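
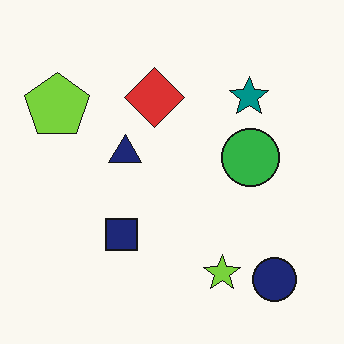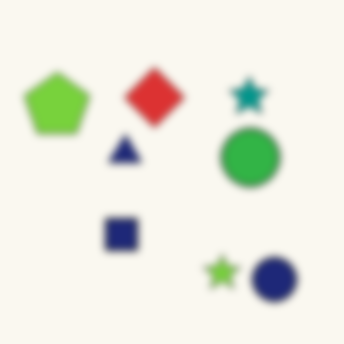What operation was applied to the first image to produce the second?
The image was noticeably gaussian-blurred.

Shape edges and outlines are uniformly softened across the whole image.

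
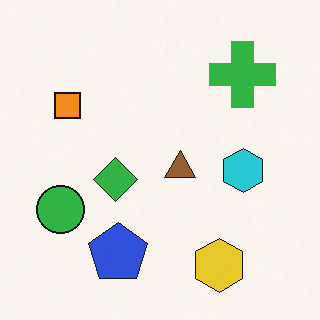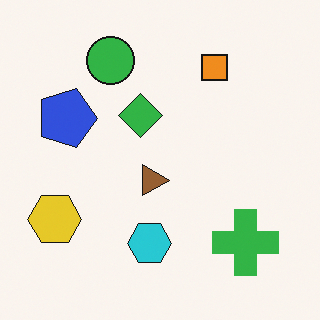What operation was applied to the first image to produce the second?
The second image is the first rotated 90° clockwise.

The yellow hexagon sits in the bottom-right of the first image and the bottom-left of the second — consistent with a whole-image 90° clockwise rotation.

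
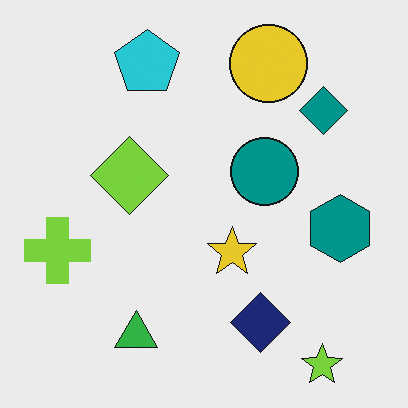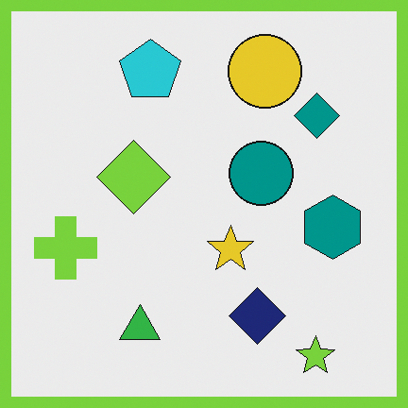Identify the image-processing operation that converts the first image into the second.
This is the original image framed with a lime border.

A solid lime frame runs around the edge of the second image, with the content slightly shrunk inside it.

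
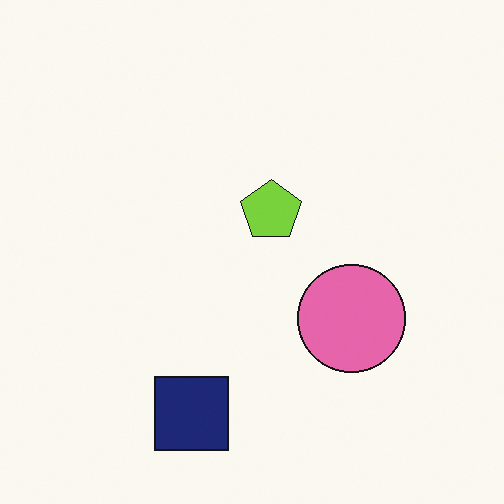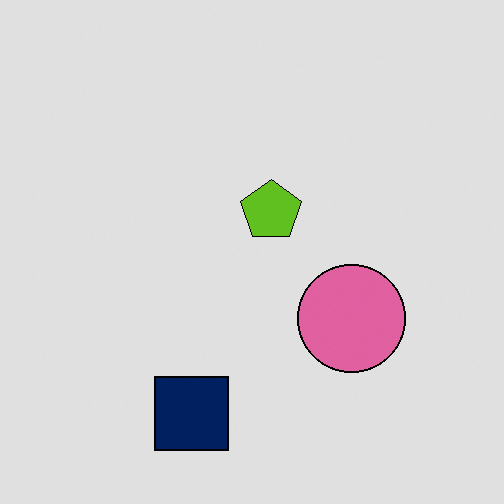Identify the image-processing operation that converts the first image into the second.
The second image is the first moderately posterized.

Each flat color has snapped to a coarser quantized level — most visibly, the near-white background has dropped to a flat grey.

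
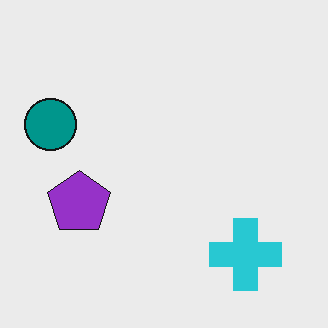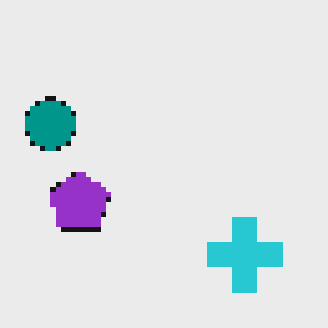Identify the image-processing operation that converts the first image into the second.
The second image is the first lightly pixelated (a mild mosaic effect).

Shapes are reduced to large square blocks; fine edges and outlines are lost — a downscale-then-upscale (mosaic) effect.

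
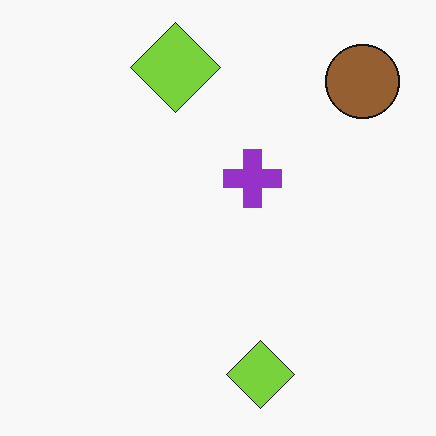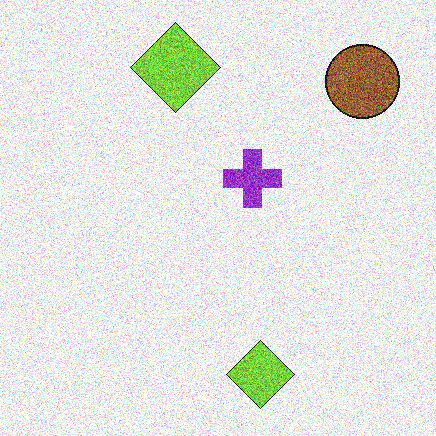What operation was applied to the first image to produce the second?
The image was degraded with heavy additive noise.

Random speckle covers the whole image, including the flat background.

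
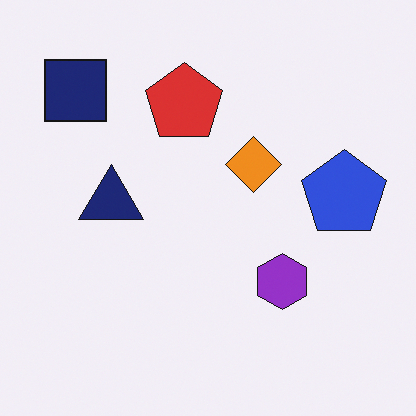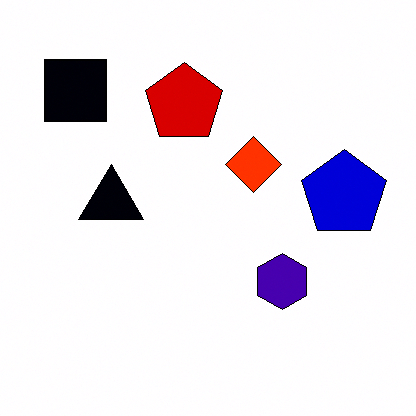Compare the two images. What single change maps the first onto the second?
The transformation is: given much higher contrast.

Tones are pushed away from mid-grey across the whole image — a global contrast change.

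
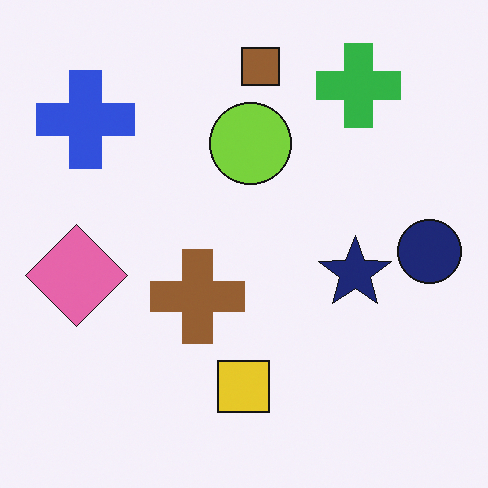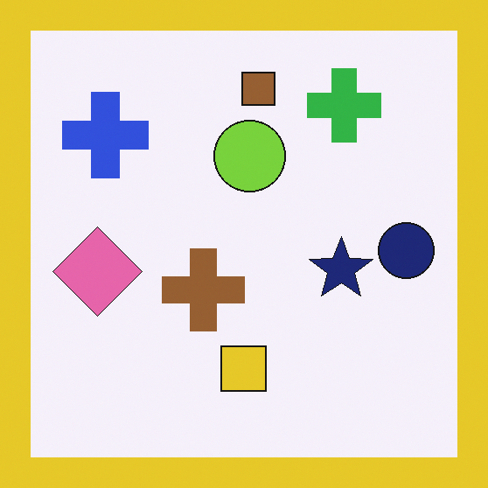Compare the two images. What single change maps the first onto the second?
It was framed with a yellow border.

A solid yellow frame runs around the edge of the second image, with the content slightly shrunk inside it.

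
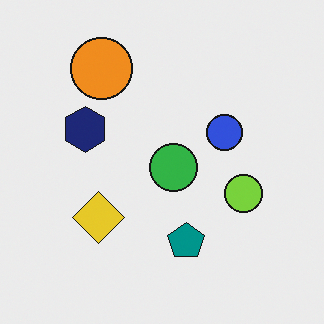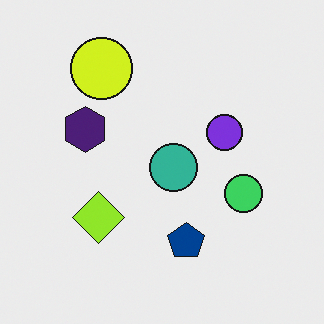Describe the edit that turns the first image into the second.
Hue-shifted by a small amount.

Every shape's color has rotated by the same amount around the hue wheel — a uniform hue shift.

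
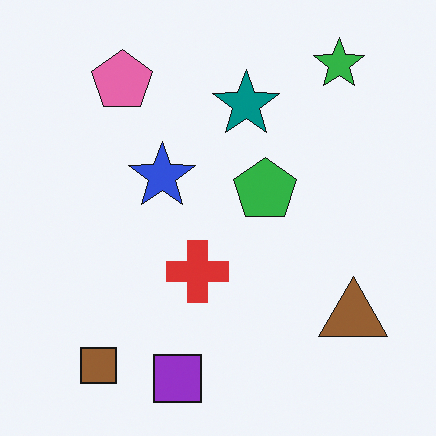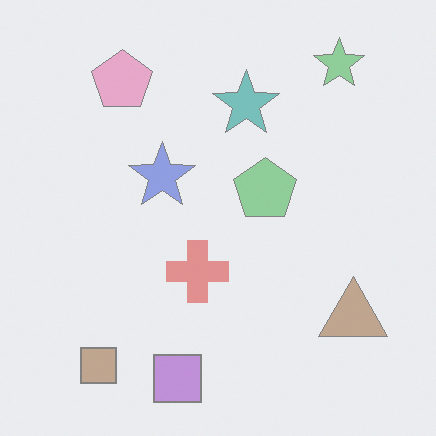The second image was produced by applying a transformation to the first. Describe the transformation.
The image was given much lower contrast.

Tones are pushed toward mid-grey across the whole image — a global contrast change.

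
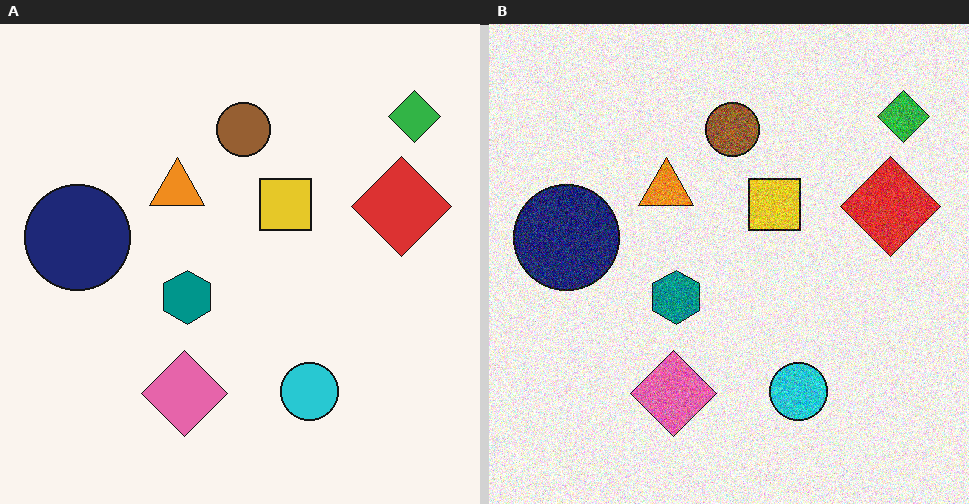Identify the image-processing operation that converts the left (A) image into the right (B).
This is the original image degraded with strong gaussian noise.

Random speckle covers the whole image, including the flat background.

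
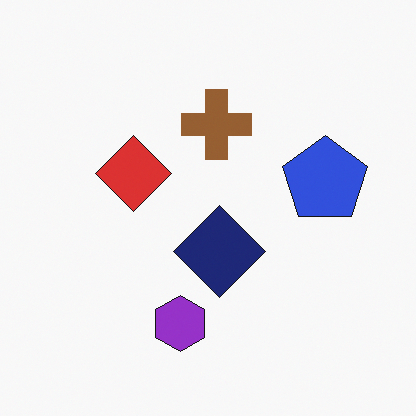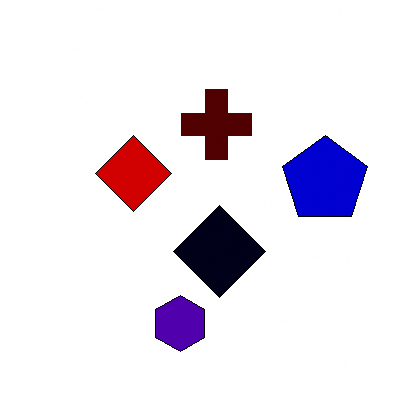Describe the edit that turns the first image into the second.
The second image is the first given much higher contrast.

Tones are pushed away from mid-grey across the whole image — a global contrast change.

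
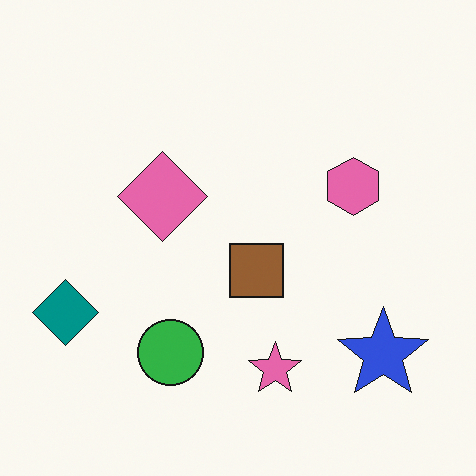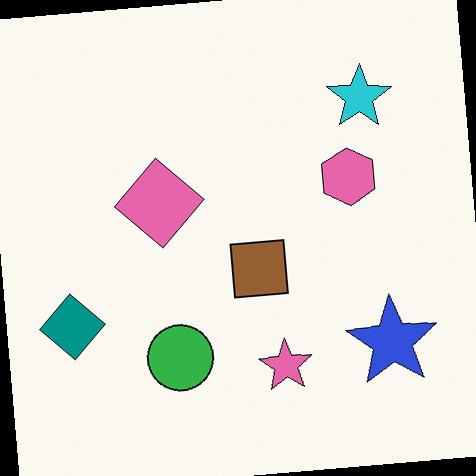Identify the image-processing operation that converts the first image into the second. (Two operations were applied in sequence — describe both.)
The second image is the first rotated counter-clockwise by a slight angle, then overlaid with an additional cyan star.

Every shape is tilted by the same angle and the image corners show triangular fill wedges — a whole-image rotation by a non-right angle. A cyan star appears in the second image that is absent from the first.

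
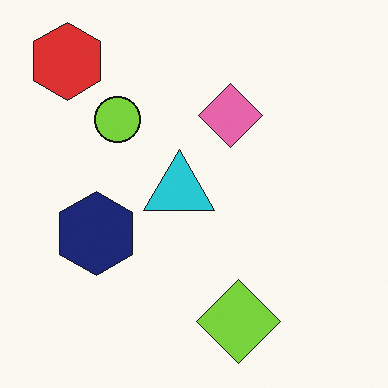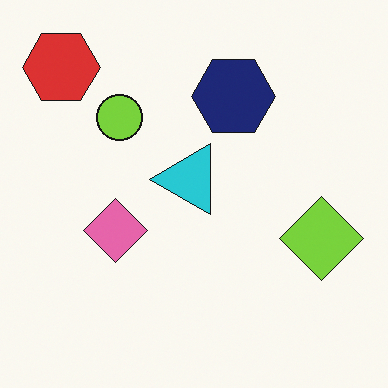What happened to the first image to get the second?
The second image is the first transposed (reflected across the top-left ↔ bottom-right diagonal).

Shapes have swapped their row and column positions — what was in the top-right is now in the bottom-left — a diagonal reflection.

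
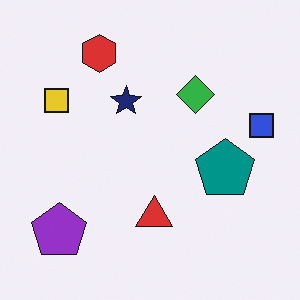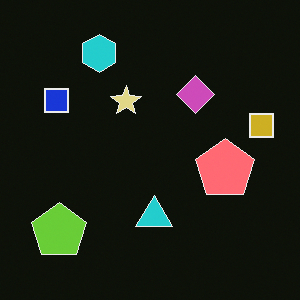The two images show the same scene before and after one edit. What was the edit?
Color-inverted (negative).

The light background has become dark and every shape's color is its complement — a photographic negative.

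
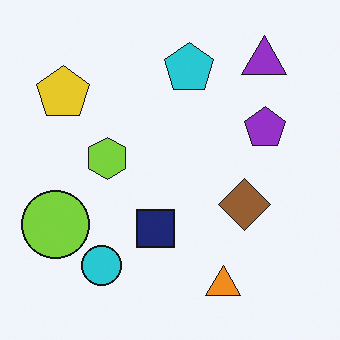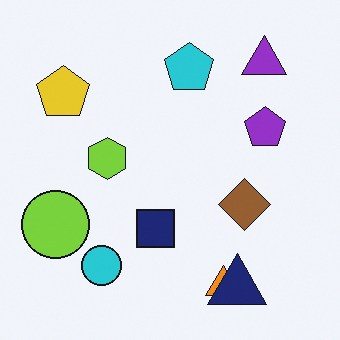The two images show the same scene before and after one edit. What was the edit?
It was overlaid with an additional navy triangle.

A navy triangle appears in the second image that is absent from the first.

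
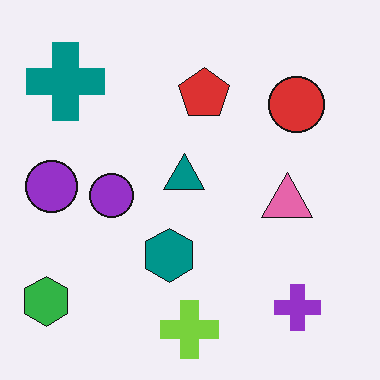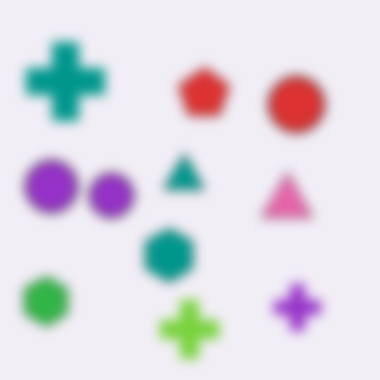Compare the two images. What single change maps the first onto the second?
The image was strongly gaussian-blurred.

Shape edges and outlines are uniformly softened across the whole image.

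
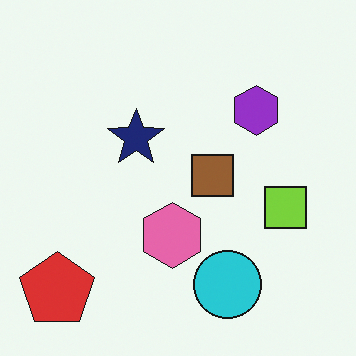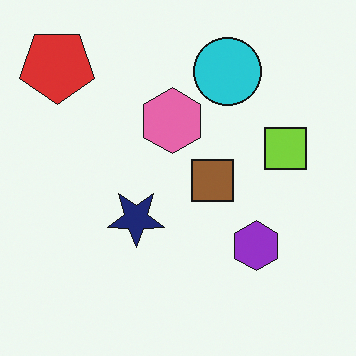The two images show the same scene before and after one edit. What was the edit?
It was flipped vertically (top ↔ bottom).

The red pentagon is in the bottom-left of the first image and the top-left of the second — shapes on opposite sides of the horizontal midline have swapped in a mirror flip.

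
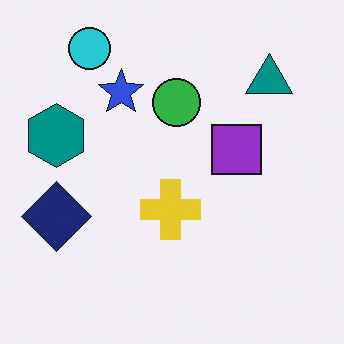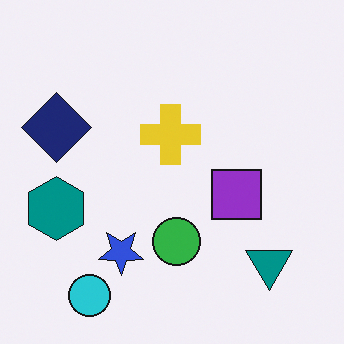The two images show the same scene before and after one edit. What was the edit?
The transformation is: flipped vertically (top ↔ bottom).

The cyan circle is in the top-left of the first image and the bottom-left of the second — shapes on opposite sides of the horizontal midline have swapped in a mirror flip.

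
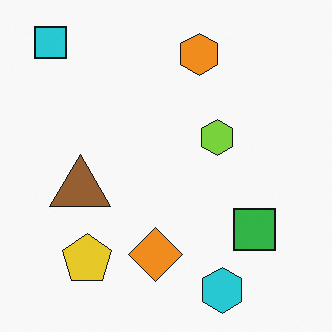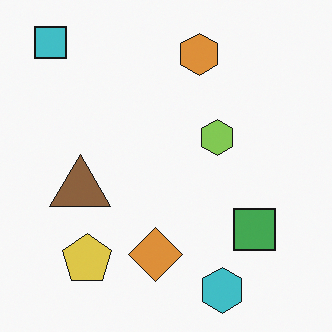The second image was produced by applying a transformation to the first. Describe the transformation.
It was slightly desaturated.

All colors are more muted and greyish — a global saturation change.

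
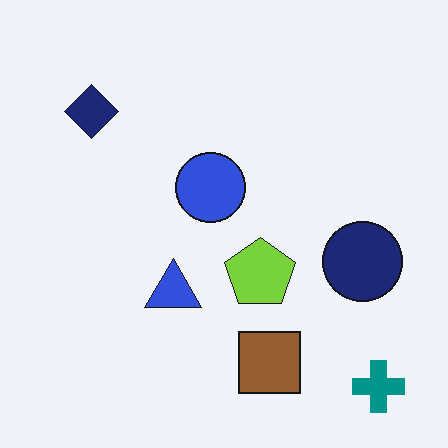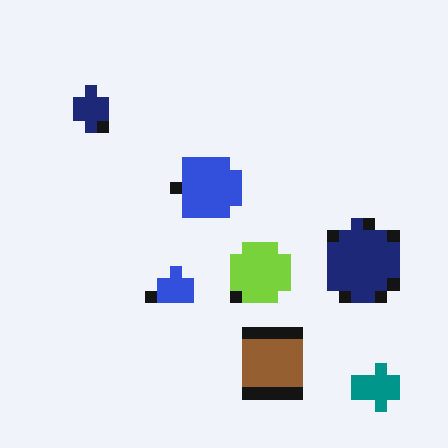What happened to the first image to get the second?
It was coarsely pixelated.

Shapes are reduced to large square blocks; fine edges and outlines are lost — a downscale-then-upscale (mosaic) effect.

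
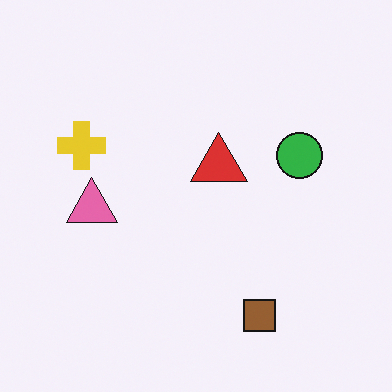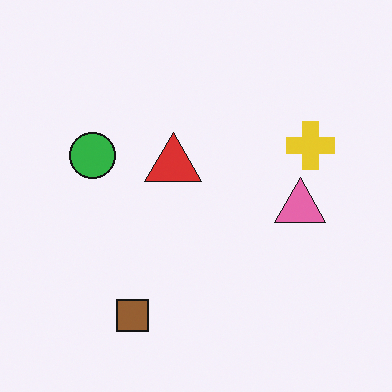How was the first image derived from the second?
The image was flipped horizontally (left ↔ right).

The yellow cross is in the right of the second image and the left of the first — shapes on opposite sides of the vertical midline have swapped in a mirror flip.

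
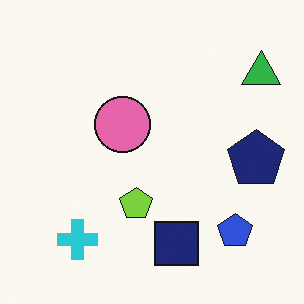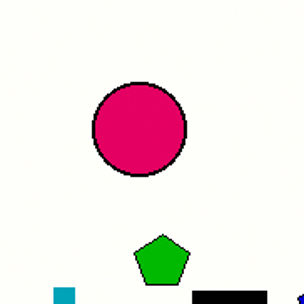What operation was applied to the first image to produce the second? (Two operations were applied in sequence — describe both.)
This is the original image boosted in contrast, then cropped tightly and scaled back up.

Tones are pushed away from mid-grey across the whole image — a global contrast change. The visible shapes are larger and the field of view is narrower; shapes near the original edges may be partly or wholly outside the frame — a crop-and-rescale.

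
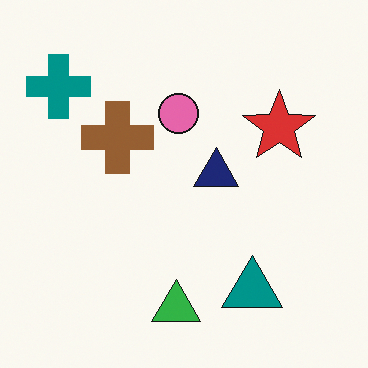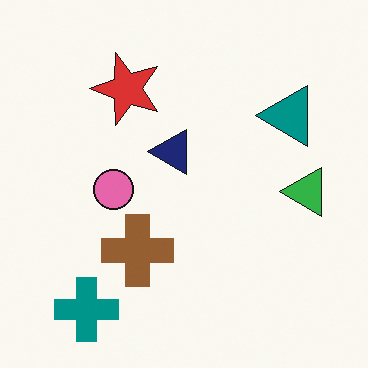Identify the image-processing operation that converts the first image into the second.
The transformation is: rotated 90° counter-clockwise.

The teal cross sits in the top-left of the first image and the bottom-left of the second — consistent with a whole-image 90° counter-clockwise rotation.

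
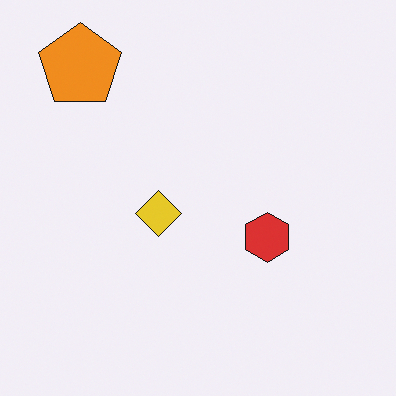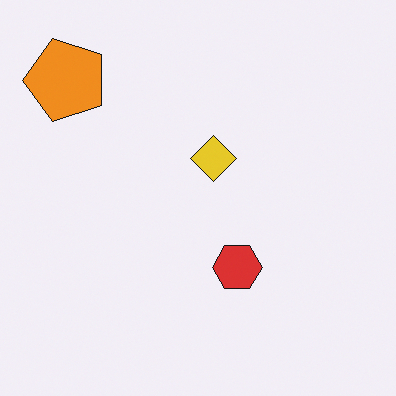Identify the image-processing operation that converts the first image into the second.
The second image is the first transposed (reflected across the top-left ↔ bottom-right diagonal).

Shapes have swapped their row and column positions — what was in the top-right is now in the bottom-left — a diagonal reflection.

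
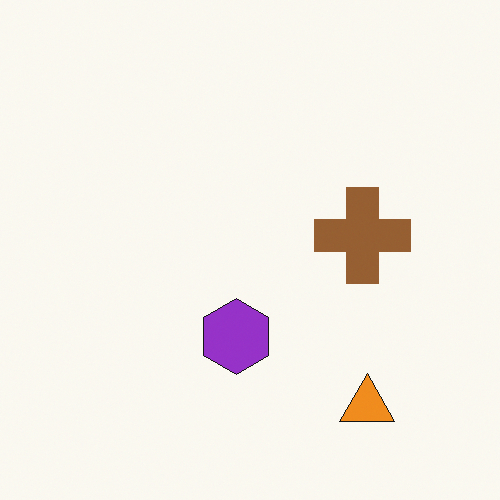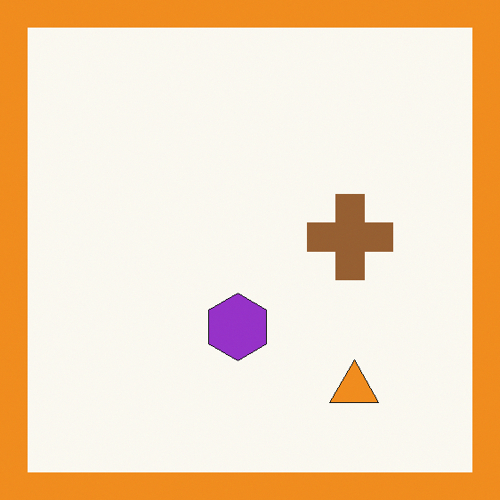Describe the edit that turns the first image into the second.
The transformation is: framed with a orange border.

A solid orange frame runs around the edge of the second image, with the content slightly shrunk inside it.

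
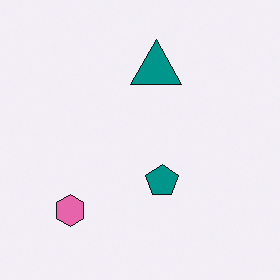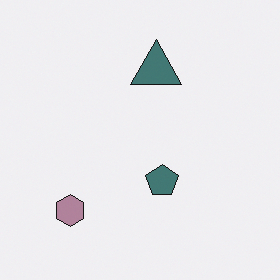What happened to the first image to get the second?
The transformation is: heavily desaturated.

All colors are more muted and greyish — a global saturation change.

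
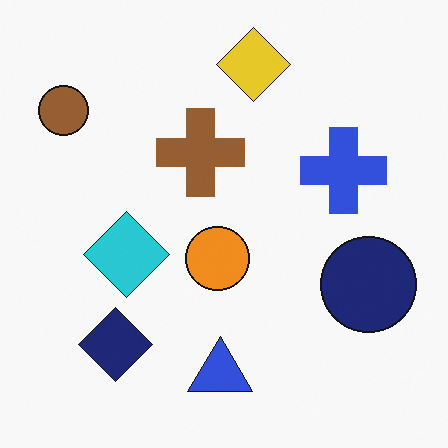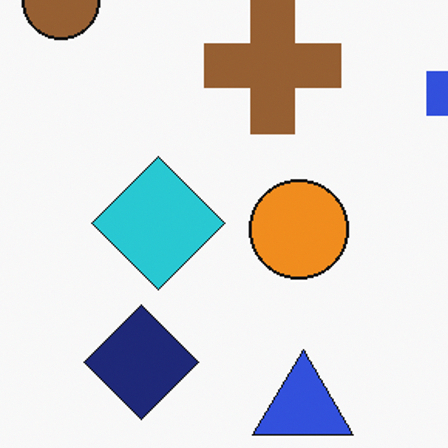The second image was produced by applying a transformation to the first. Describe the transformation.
The transformation is: cropped slightly and scaled back up.

The visible shapes are larger and the field of view is narrower; shapes near the original edges may be partly or wholly outside the frame — a crop-and-rescale.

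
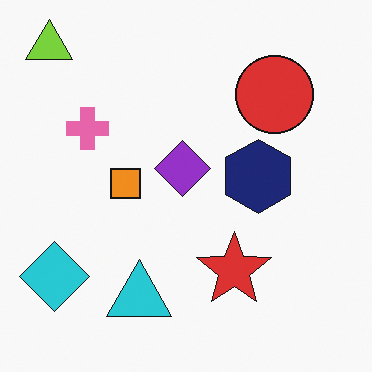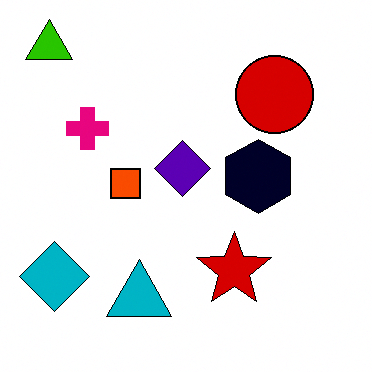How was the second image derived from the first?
Boosted in contrast.

Tones are pushed away from mid-grey across the whole image — a global contrast change.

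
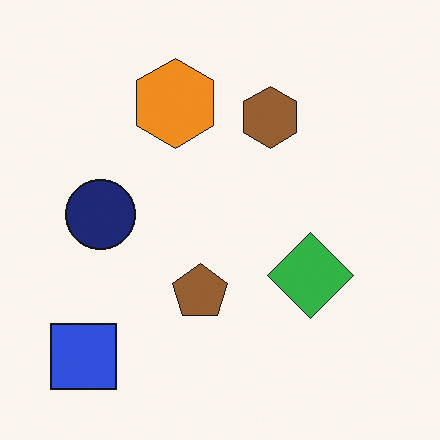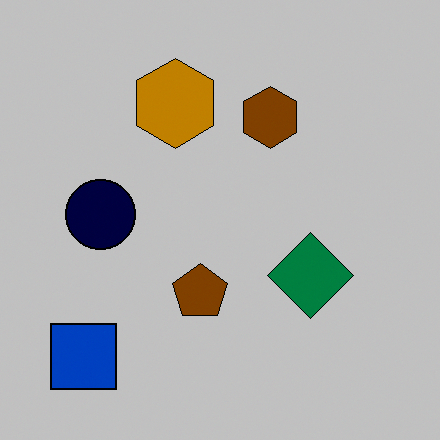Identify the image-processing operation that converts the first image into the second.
The image was heavily posterized to just a handful of flat colors.

Each flat color has snapped to a coarser quantized level — most visibly, the near-white background has dropped to a flat grey.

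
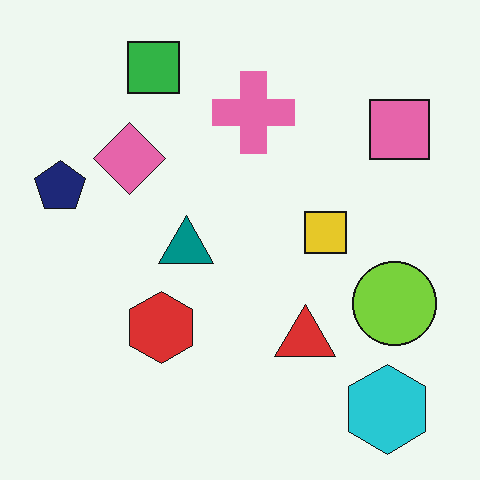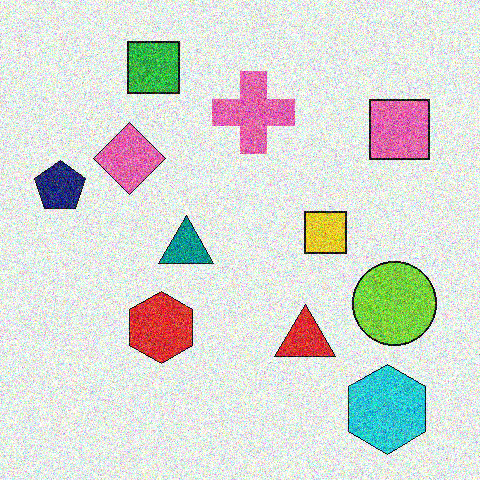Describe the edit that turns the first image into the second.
The second image is the first degraded with a thick layer of grain.

Random speckle covers the whole image, including the flat background.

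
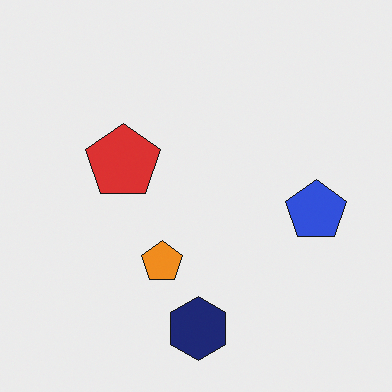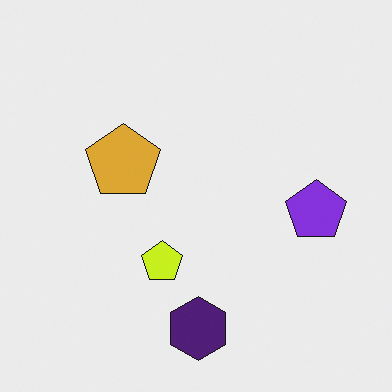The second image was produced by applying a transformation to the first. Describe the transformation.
It was hue-shifted slightly.

Every shape's color has rotated by the same amount around the hue wheel — a uniform hue shift.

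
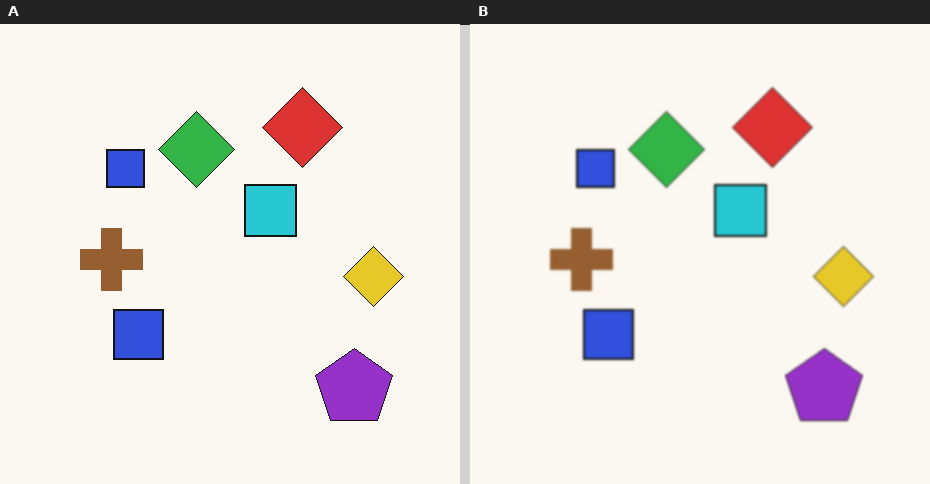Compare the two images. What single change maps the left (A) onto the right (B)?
Given a subtle gaussian blur.

Shape edges and outlines are uniformly softened across the whole image.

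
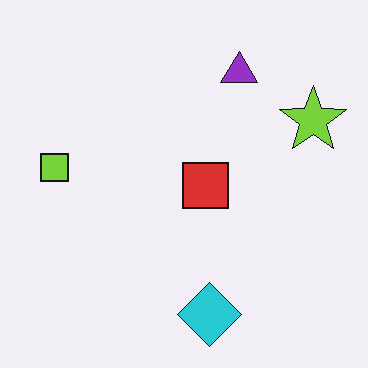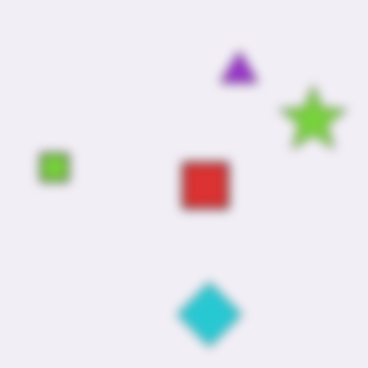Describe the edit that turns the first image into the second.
The second image is the first strongly gaussian-blurred.

Shape edges and outlines are uniformly softened across the whole image.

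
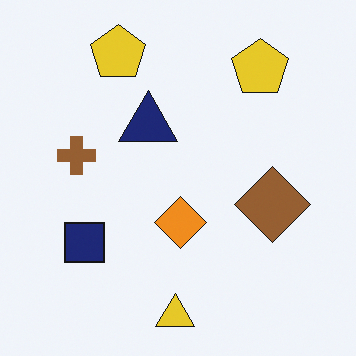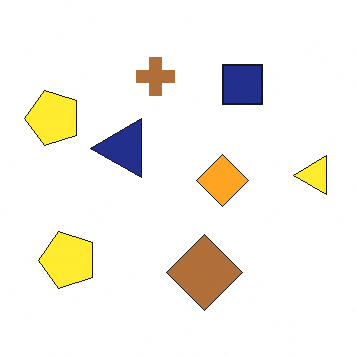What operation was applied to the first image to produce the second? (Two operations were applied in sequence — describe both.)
The image was transposed (reflected across the top-left ↔ bottom-right diagonal), then slightly brightened.

Shapes have swapped their row and column positions — what was in the top-right is now in the bottom-left — a diagonal reflection. Every pixel — background and shapes alike — is uniformly brightened.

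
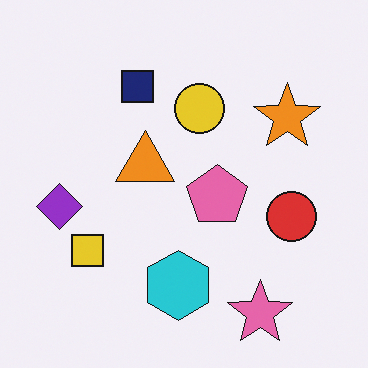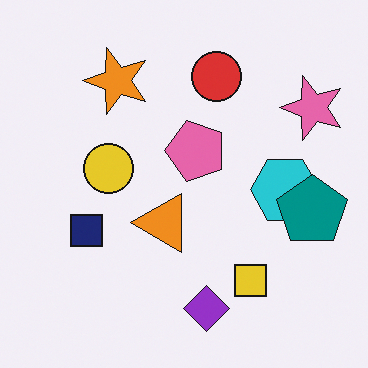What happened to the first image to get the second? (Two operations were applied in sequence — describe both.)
Rotated 90° counter-clockwise, then overlaid with an additional teal pentagon.

The pink star sits in the bottom-right of the first image and the top-right of the second — consistent with a whole-image 90° counter-clockwise rotation. A teal pentagon appears in the second image that is absent from the first.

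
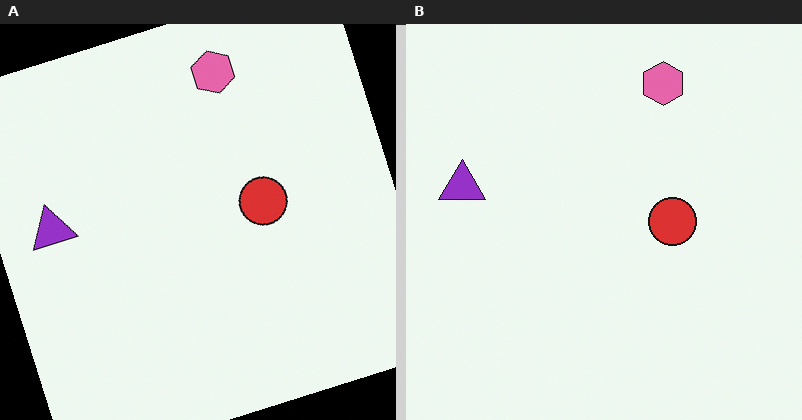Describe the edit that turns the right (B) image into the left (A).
The left (A) image is the right (B) rotated counter-clockwise by a moderate amount.

Every shape is tilted by the same angle and the image corners show triangular fill wedges — a whole-image rotation by a non-right angle.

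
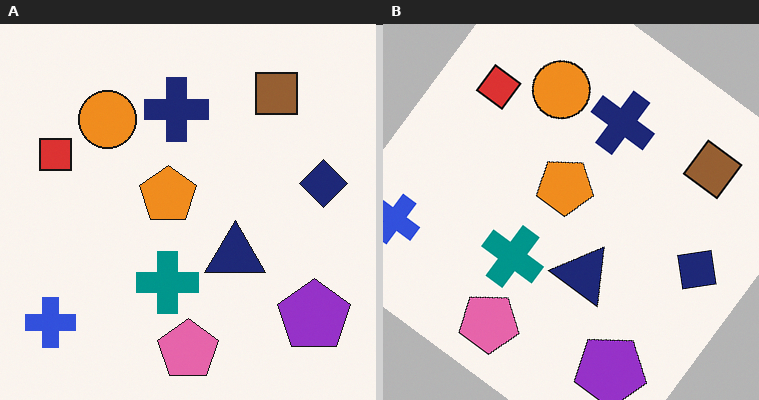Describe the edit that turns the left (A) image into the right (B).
Rotated clockwise by a large amount — several tens of degrees.

Every shape is tilted by the same angle and the image corners show triangular fill wedges — a whole-image rotation by a non-right angle.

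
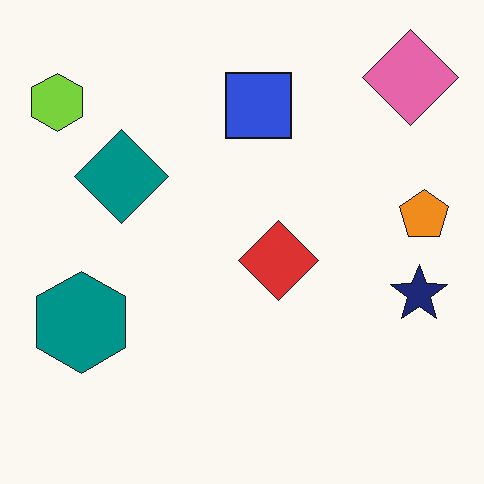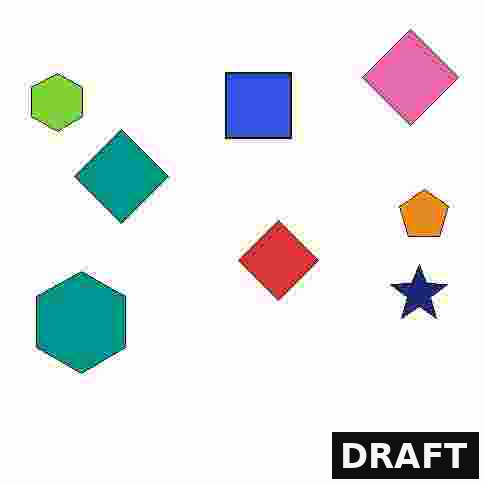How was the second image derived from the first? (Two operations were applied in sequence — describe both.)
The second image is the first degraded with heavy JPEG compression, then watermarked with the text "DRAFT" in the lower-right corner.

Blocky 8×8 compression artifacts appear around shape edges and the flat background shows ringing — characteristic JPEG degradation. A dark label reading "DRAFT" appears in the lower-right corner.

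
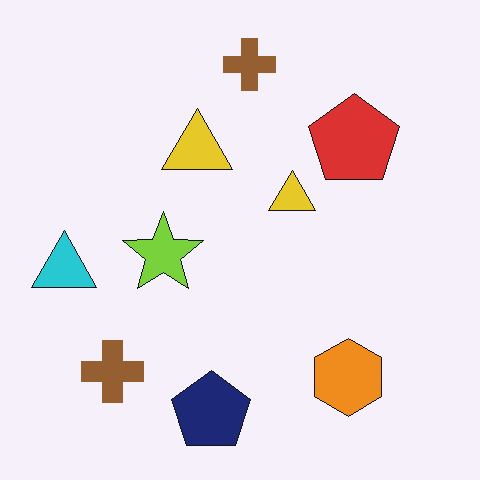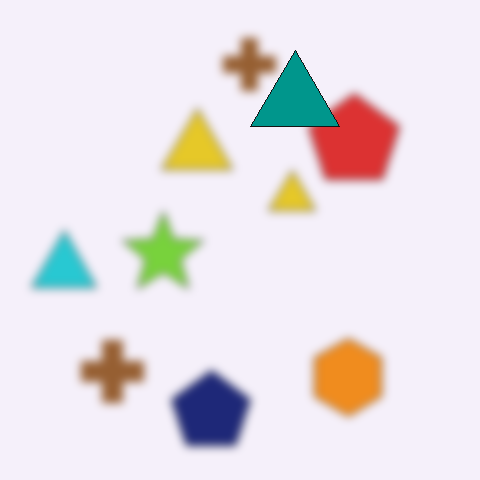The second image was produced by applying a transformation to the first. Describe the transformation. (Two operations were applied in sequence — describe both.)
The second image is the first noticeably gaussian-blurred, then overlaid with an additional teal triangle.

Shape edges and outlines are uniformly softened across the whole image. A teal triangle appears in the second image that is absent from the first.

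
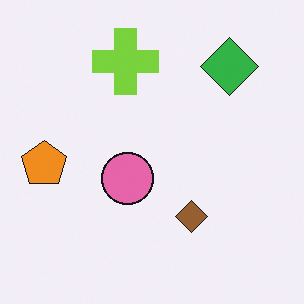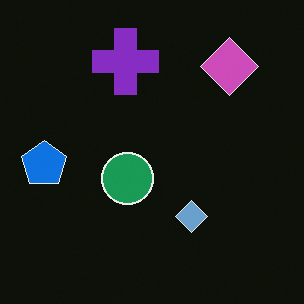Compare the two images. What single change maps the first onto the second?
It was color-inverted (negative).

The light background has become dark and every shape's color is its complement — a photographic negative.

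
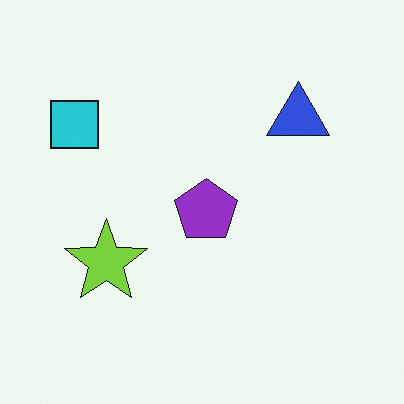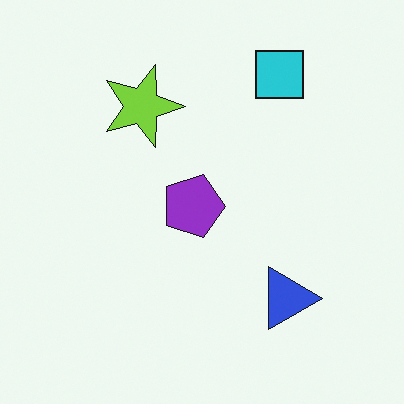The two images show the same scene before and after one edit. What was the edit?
The transformation is: rotated 90° clockwise.

The cyan square sits in the top-left of the first image and the top-right of the second — consistent with a whole-image 90° clockwise rotation.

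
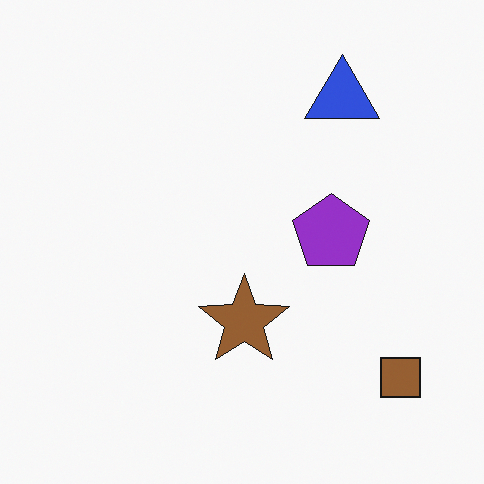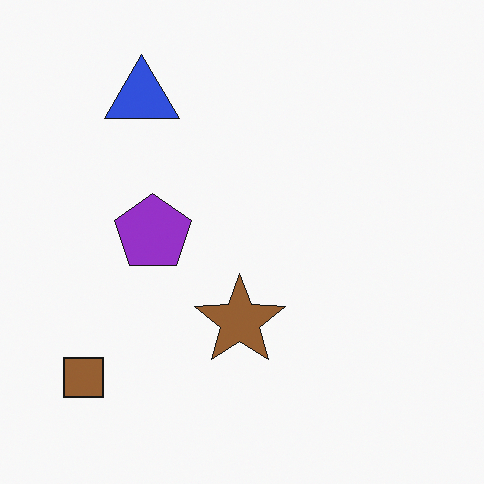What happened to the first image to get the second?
This is the original image flipped horizontally (left ↔ right).

The brown square is in the bottom-right of the first image and the bottom-left of the second — shapes on opposite sides of the vertical midline have swapped in a mirror flip.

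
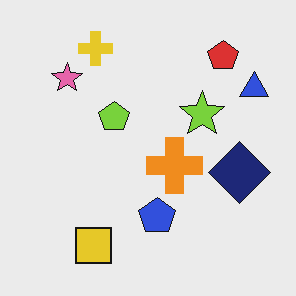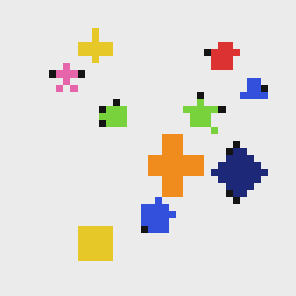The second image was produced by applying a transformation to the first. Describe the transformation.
It was pixelated into visible square blocks.

Shapes are reduced to large square blocks; fine edges and outlines are lost — a downscale-then-upscale (mosaic) effect.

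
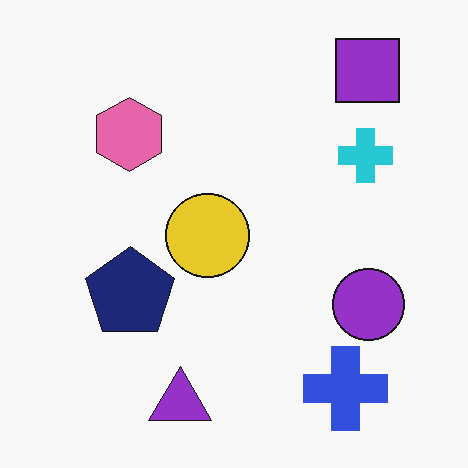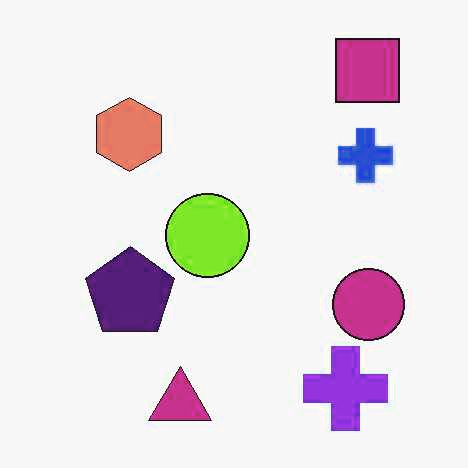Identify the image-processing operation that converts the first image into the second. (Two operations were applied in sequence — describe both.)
The image was given moderate JPEG compression, then hue-shifted slightly.

Blocky 8×8 compression artifacts appear around shape edges and the flat background shows ringing — characteristic JPEG degradation. Every shape's color has rotated by the same amount around the hue wheel — a uniform hue shift.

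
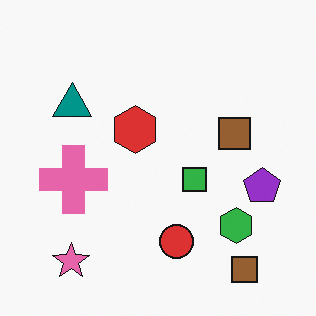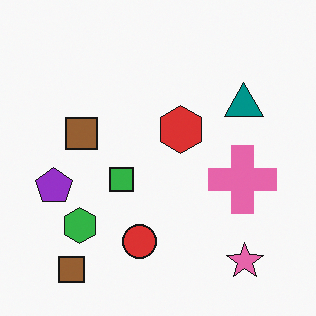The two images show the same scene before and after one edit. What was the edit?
The image was flipped horizontally (left ↔ right).

The purple pentagon is in the right of the first image and the left of the second — shapes on opposite sides of the vertical midline have swapped in a mirror flip.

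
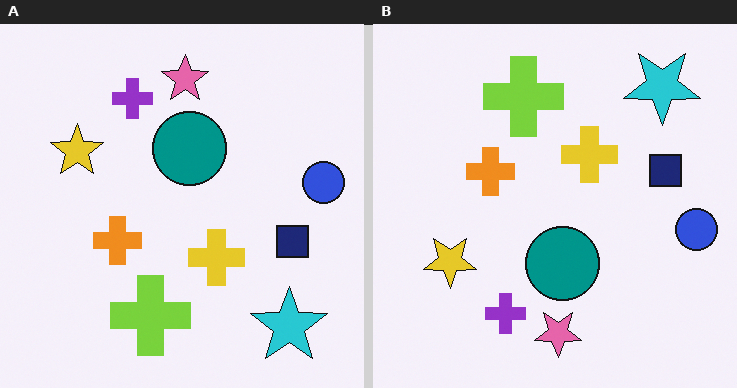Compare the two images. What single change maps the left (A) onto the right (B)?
This is the original image flipped vertically (top ↔ bottom).

The pink star is in the top of the left (A) image and the bottom of the right (B) — shapes on opposite sides of the horizontal midline have swapped in a mirror flip.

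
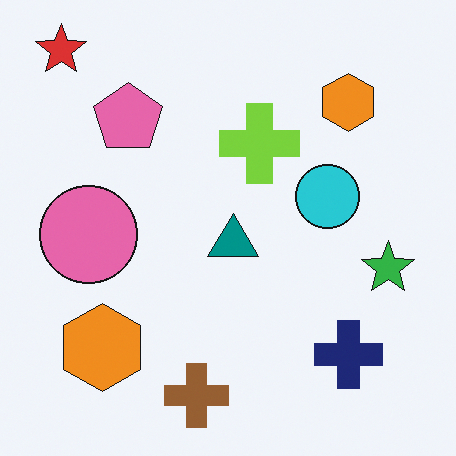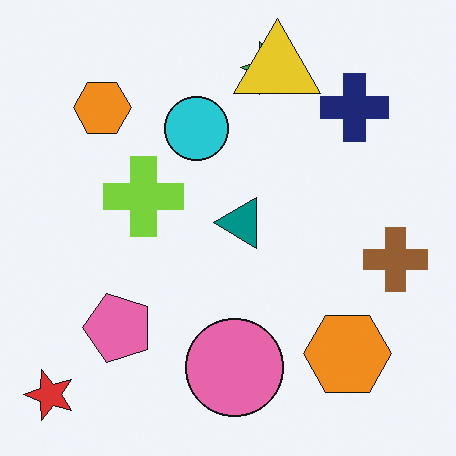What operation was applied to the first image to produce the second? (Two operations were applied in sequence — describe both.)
The second image is the first rotated 90° counter-clockwise, then overlaid with an additional yellow triangle.

The red star sits in the top-left of the first image and the bottom-left of the second — consistent with a whole-image 90° counter-clockwise rotation. A yellow triangle appears in the second image that is absent from the first.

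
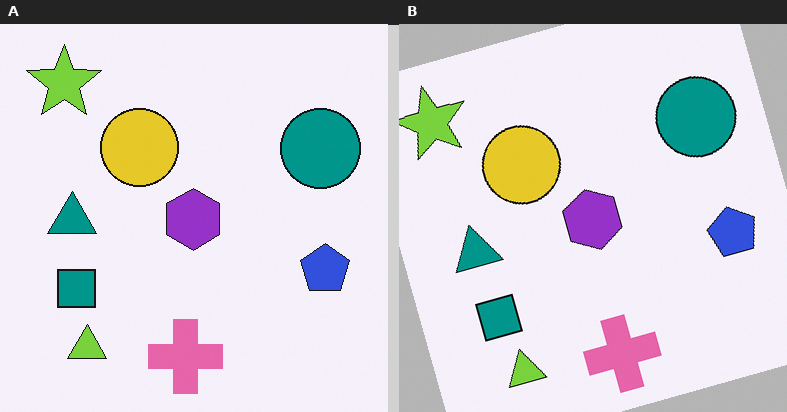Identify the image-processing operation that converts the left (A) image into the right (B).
Rotated counter-clockwise by a moderate amount.

Every shape is tilted by the same angle and the image corners show triangular fill wedges — a whole-image rotation by a non-right angle.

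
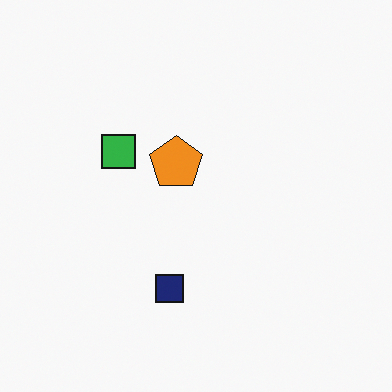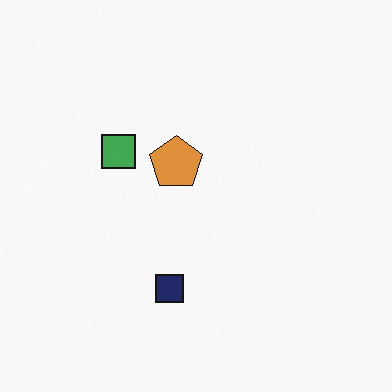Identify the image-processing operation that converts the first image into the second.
The transformation is: slightly desaturated.

All colors are more muted and greyish — a global saturation change.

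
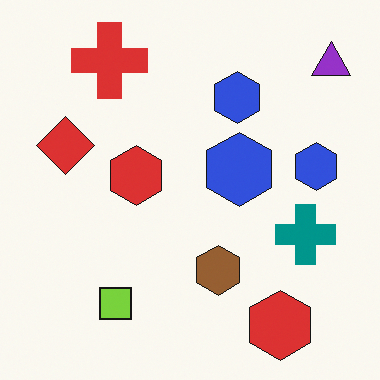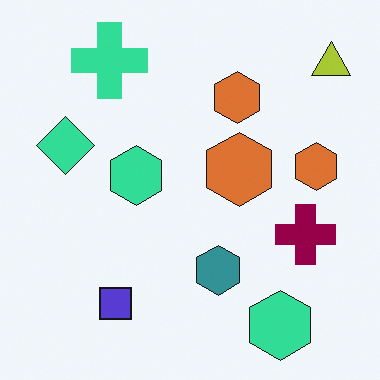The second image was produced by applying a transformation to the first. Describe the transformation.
This is the original image hue-shifted noticeably.

Every shape's color has rotated by the same amount around the hue wheel — a uniform hue shift.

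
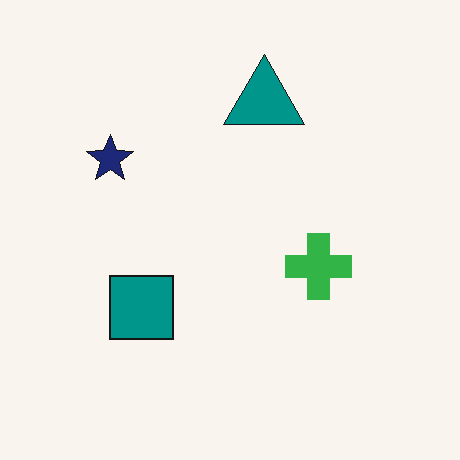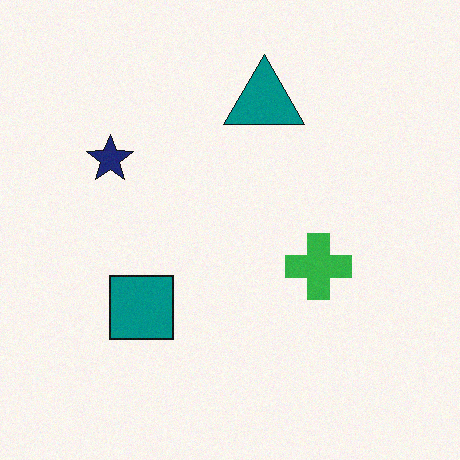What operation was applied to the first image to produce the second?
The image was degraded with a light layer of grain.

Random speckle covers the whole image, including the flat background.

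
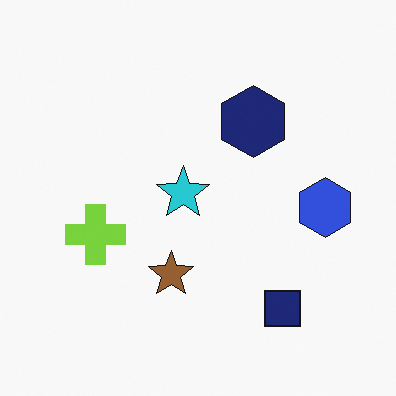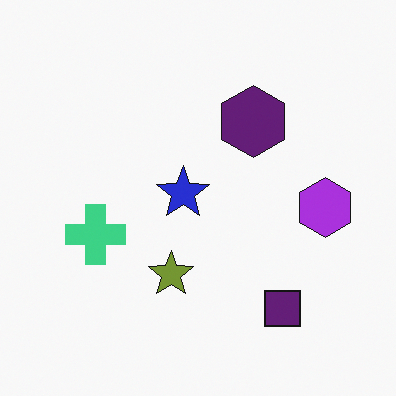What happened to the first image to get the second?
The transformation is: hue-shifted by a small amount.

Every shape's color has rotated by the same amount around the hue wheel — a uniform hue shift.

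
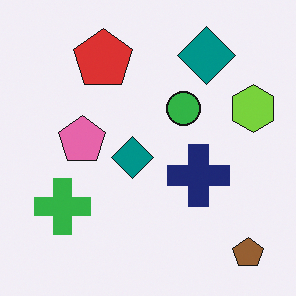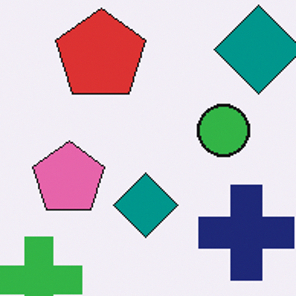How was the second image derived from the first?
The second image is the first cropped to a modestly smaller region and rescaled.

The visible shapes are larger and the field of view is narrower; shapes near the original edges may be partly or wholly outside the frame — a crop-and-rescale.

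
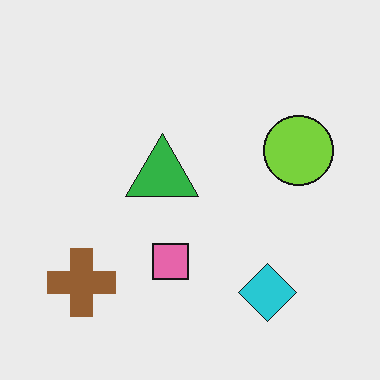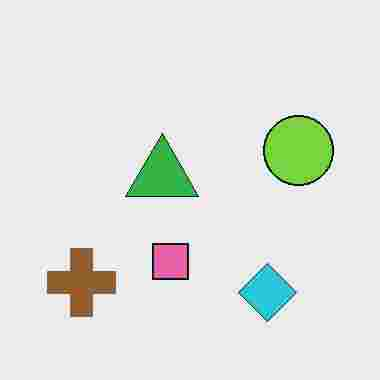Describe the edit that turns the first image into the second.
This is the original image heavily JPEG-compressed with obvious blocking artifacts.

Blocky 8×8 compression artifacts appear around shape edges and the flat background shows ringing — characteristic JPEG degradation.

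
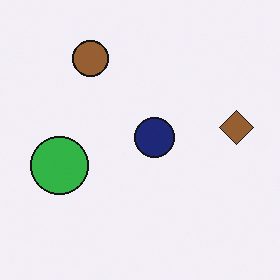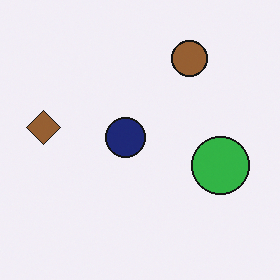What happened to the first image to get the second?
The image was flipped horizontally (left ↔ right).

The brown diamond is in the right of the first image and the left of the second — shapes on opposite sides of the vertical midline have swapped in a mirror flip.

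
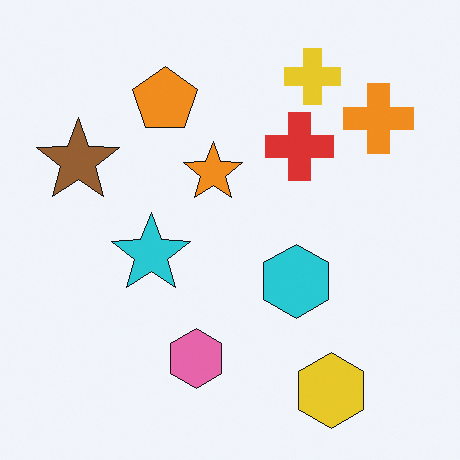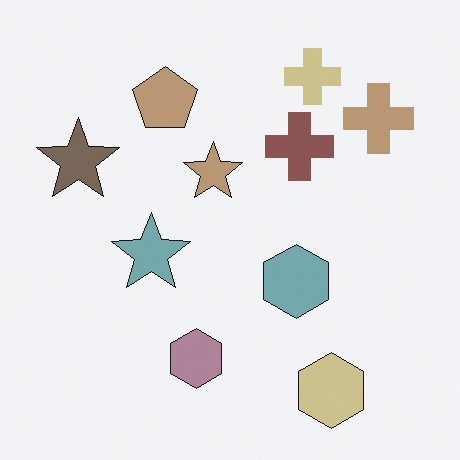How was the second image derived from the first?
This is the original image heavily desaturated.

All colors are more muted and greyish — a global saturation change.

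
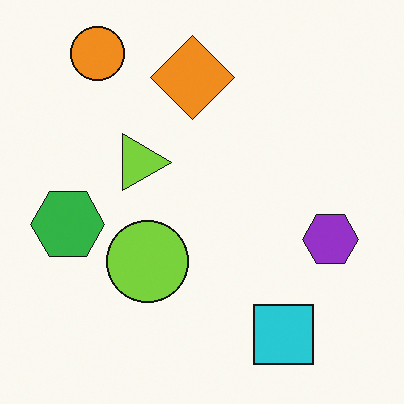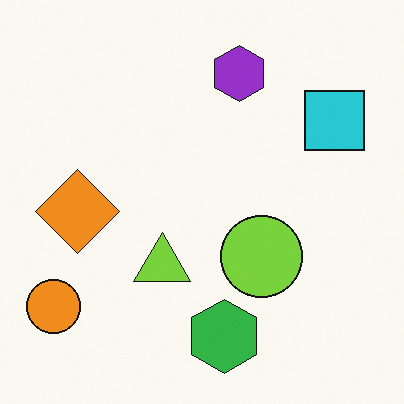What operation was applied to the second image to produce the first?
Rotated 90° clockwise.

The orange circle sits in the bottom-left of the second image and the top-left of the first — consistent with a whole-image 90° clockwise rotation.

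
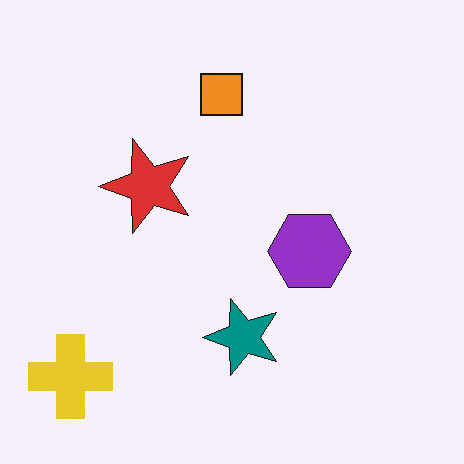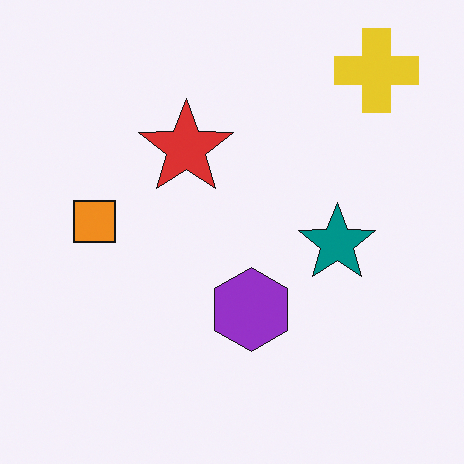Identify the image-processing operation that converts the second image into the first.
The image was transposed (reflected across the top-left ↔ bottom-right diagonal).

Shapes have swapped their row and column positions — what was in the top-right is now in the bottom-left — a diagonal reflection.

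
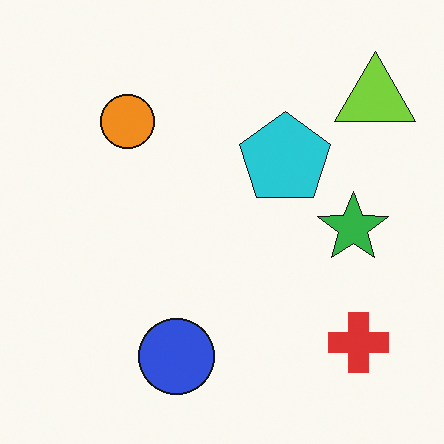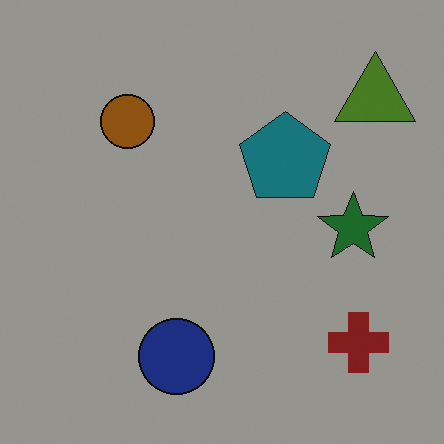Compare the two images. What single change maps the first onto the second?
Noticeably darkened.

Every pixel — background and shapes alike — is uniformly darkened.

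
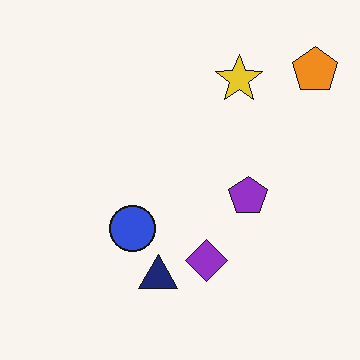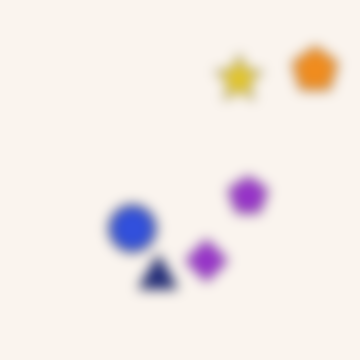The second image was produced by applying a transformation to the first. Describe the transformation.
This is the original image strongly gaussian-blurred.

Shape edges and outlines are uniformly softened across the whole image.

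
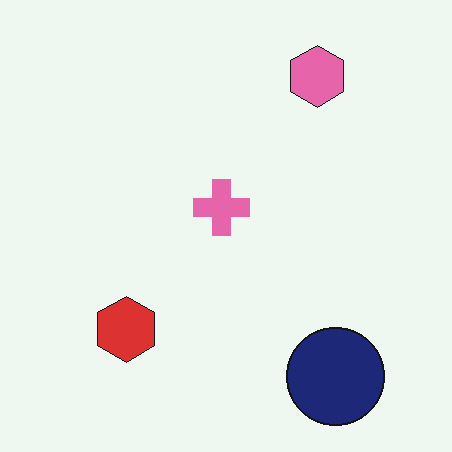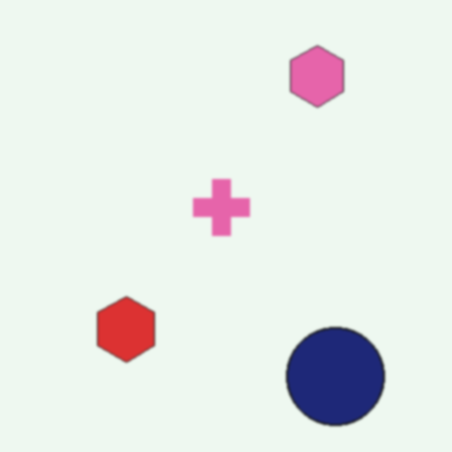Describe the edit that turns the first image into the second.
Given a subtle gaussian blur.

Shape edges and outlines are uniformly softened across the whole image.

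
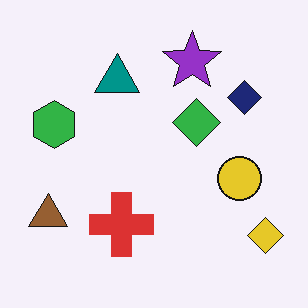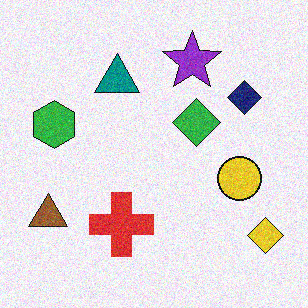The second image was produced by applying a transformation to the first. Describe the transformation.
Degraded with visible gaussian noise.

Random speckle covers the whole image, including the flat background.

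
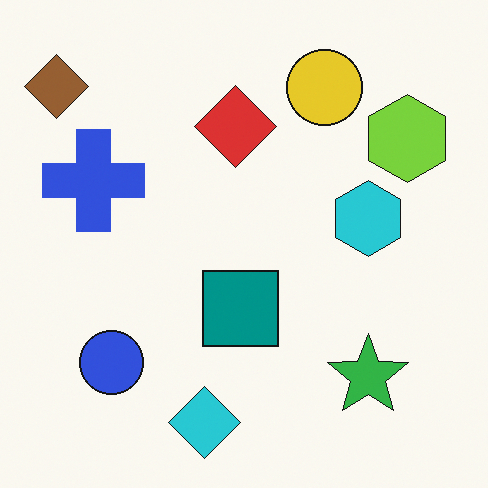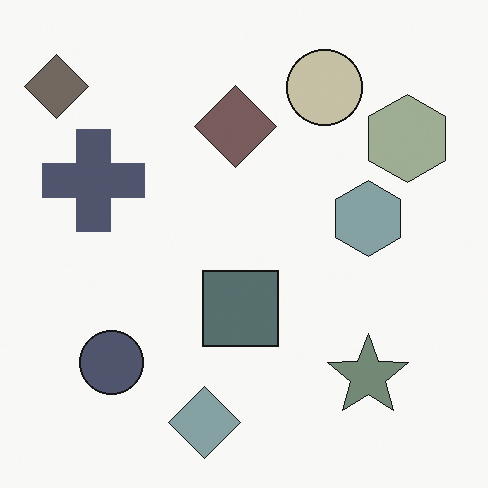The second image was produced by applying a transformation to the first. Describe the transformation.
Heavily desaturated.

All colors are more muted and greyish — a global saturation change.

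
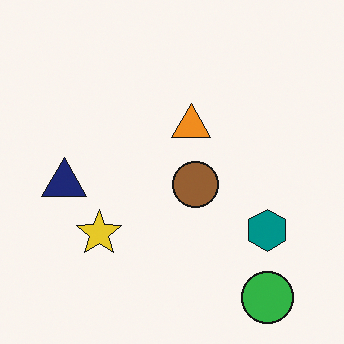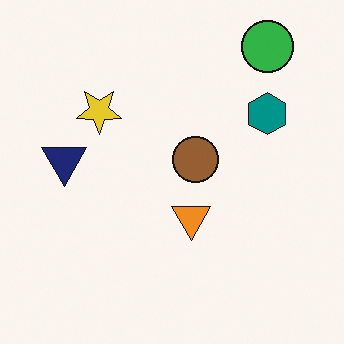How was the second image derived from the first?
The image was flipped vertically (top ↔ bottom).

The green circle is in the bottom-right of the first image and the top-right of the second — shapes on opposite sides of the horizontal midline have swapped in a mirror flip.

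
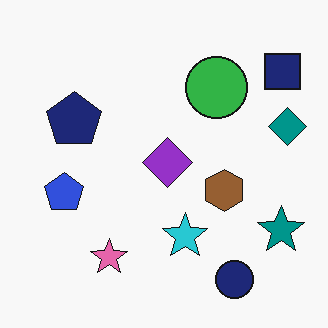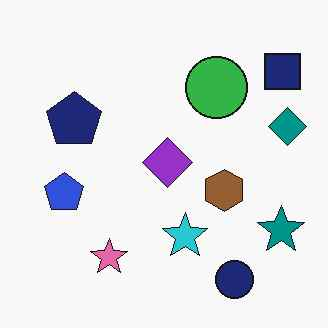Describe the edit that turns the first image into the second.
The transformation is: given moderate JPEG compression.

Blocky 8×8 compression artifacts appear around shape edges and the flat background shows ringing — characteristic JPEG degradation.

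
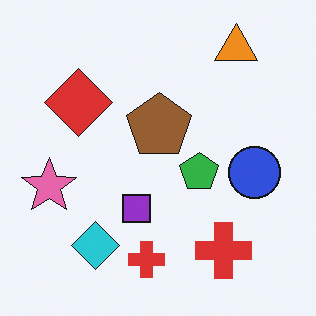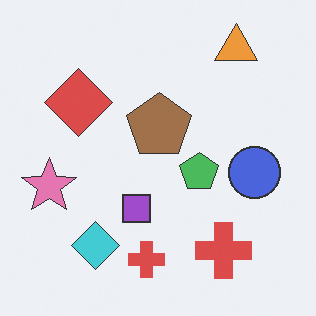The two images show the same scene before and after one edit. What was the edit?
The image was given slightly reduced contrast.

Tones are pushed toward mid-grey across the whole image — a global contrast change.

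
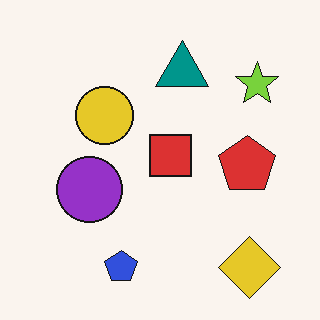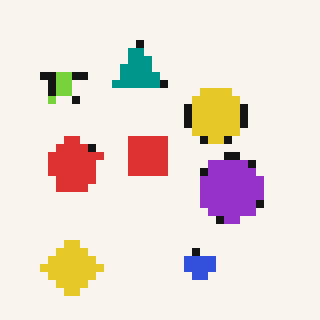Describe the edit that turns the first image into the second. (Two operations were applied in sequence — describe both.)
It was pixelated into visible square blocks, then flipped horizontally (left ↔ right).

Shapes are reduced to large square blocks; fine edges and outlines are lost — a downscale-then-upscale (mosaic) effect. The lime star is in the top-right of the first image and the top-left of the second — shapes on opposite sides of the vertical midline have swapped in a mirror flip.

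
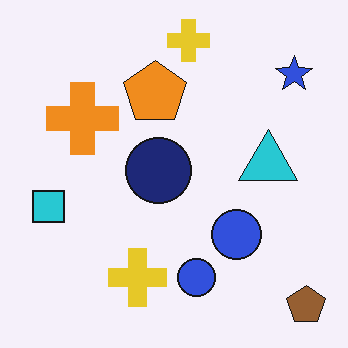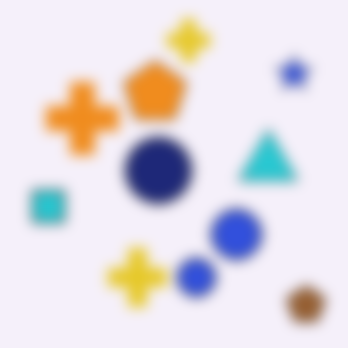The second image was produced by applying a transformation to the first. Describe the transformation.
The second image is the first heavily blurred.

Shape edges and outlines are uniformly softened across the whole image.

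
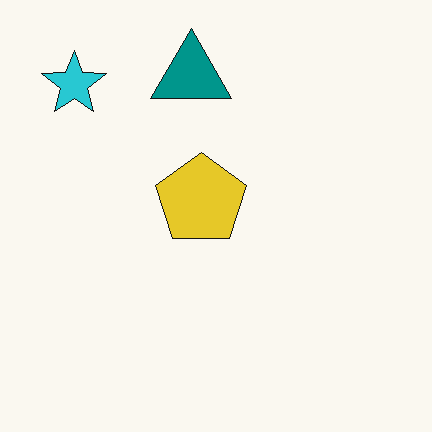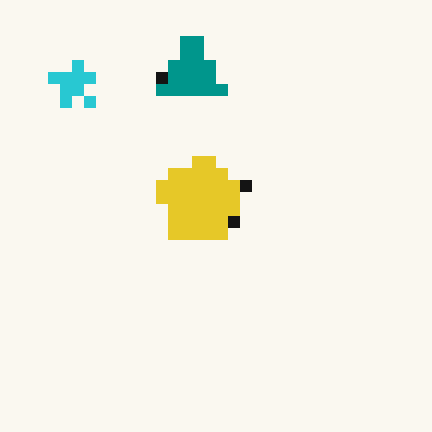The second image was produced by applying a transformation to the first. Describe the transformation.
The image was heavily pixelated into large blocks.

Shapes are reduced to large square blocks; fine edges and outlines are lost — a downscale-then-upscale (mosaic) effect.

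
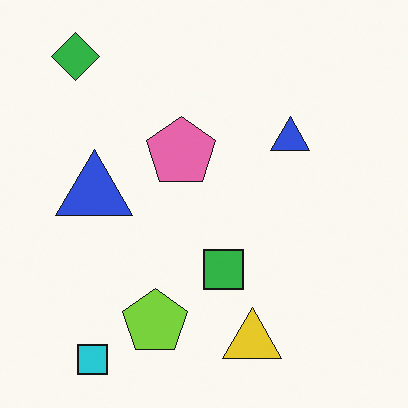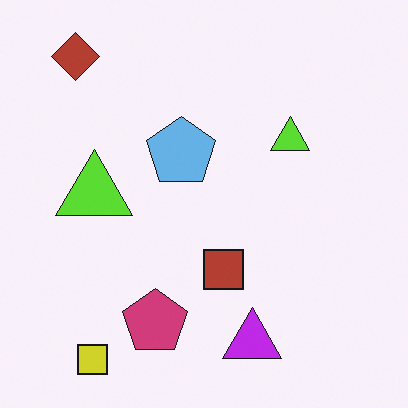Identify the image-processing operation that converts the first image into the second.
The image was hue-shifted through roughly half the color wheel.

Every shape's color has rotated by the same amount around the hue wheel — a uniform hue shift.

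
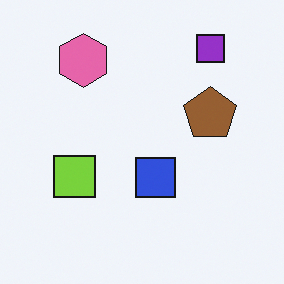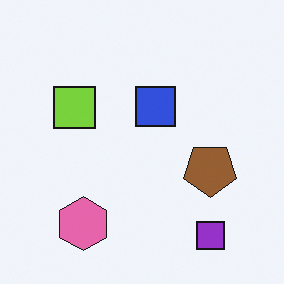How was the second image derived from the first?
It was flipped vertically (top ↔ bottom).

The purple square is in the top-right of the first image and the bottom-right of the second — shapes on opposite sides of the horizontal midline have swapped in a mirror flip.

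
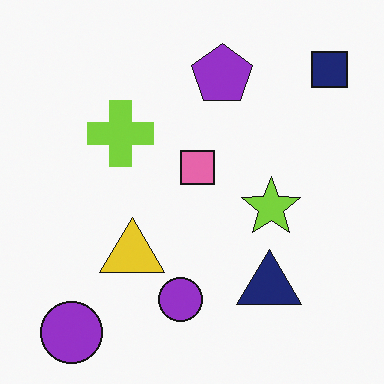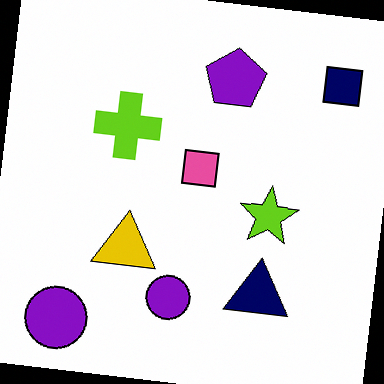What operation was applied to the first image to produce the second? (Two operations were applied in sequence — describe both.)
This is the original image rotated clockwise by a small amount, then given slightly increased contrast.

Every shape is tilted by the same angle and the image corners show triangular fill wedges — a whole-image rotation by a non-right angle. Tones are pushed away from mid-grey across the whole image — a global contrast change.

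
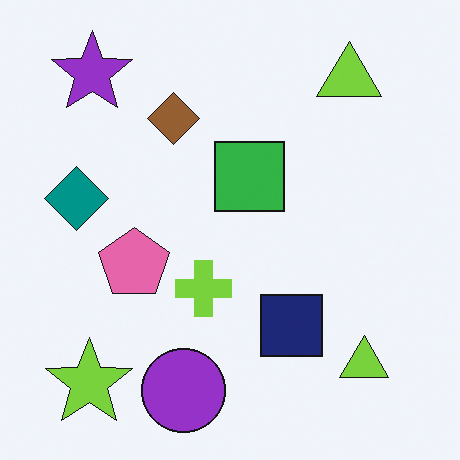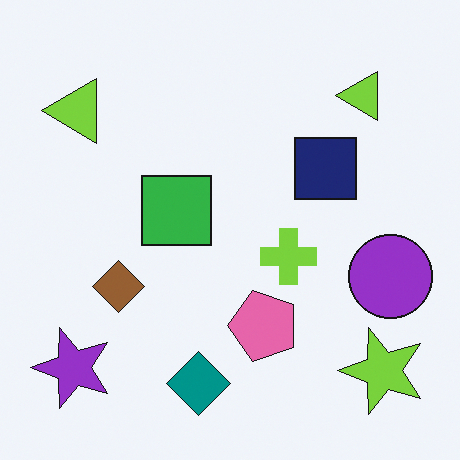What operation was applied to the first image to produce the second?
The image was rotated 90° counter-clockwise.

The purple star sits in the top-left of the first image and the bottom-left of the second — consistent with a whole-image 90° counter-clockwise rotation.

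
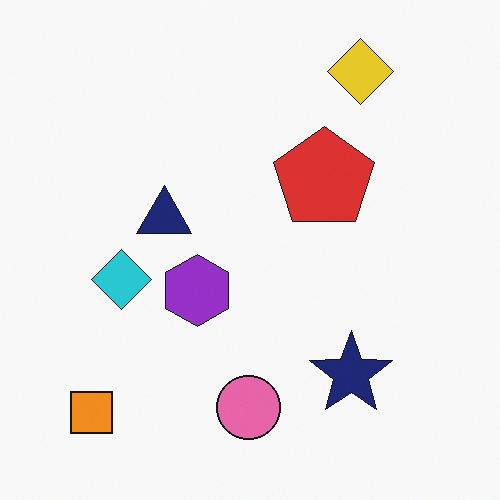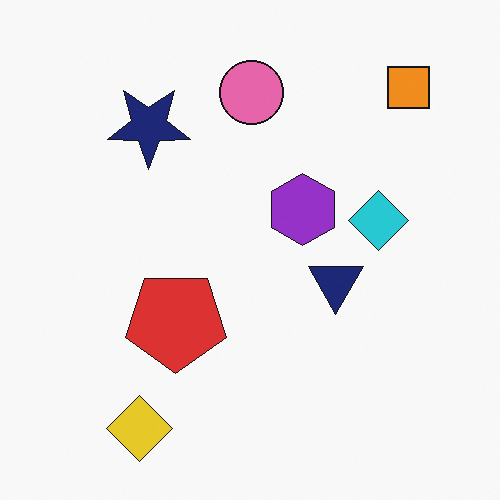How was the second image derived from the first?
The second image is the first rotated 180°.

The orange square sits in the bottom-left of the first image and the top-right of the second — consistent with a whole-image 180° rotation.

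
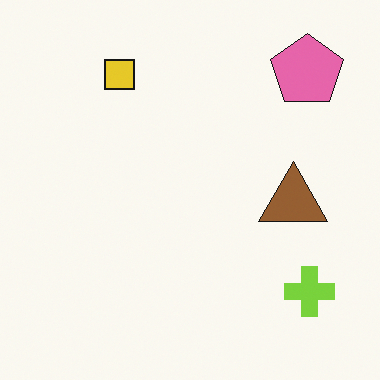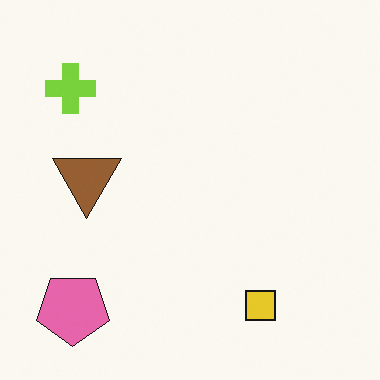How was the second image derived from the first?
This is the original image rotated 180°.

The pink pentagon sits in the top-right of the first image and the bottom-left of the second — consistent with a whole-image 180° rotation.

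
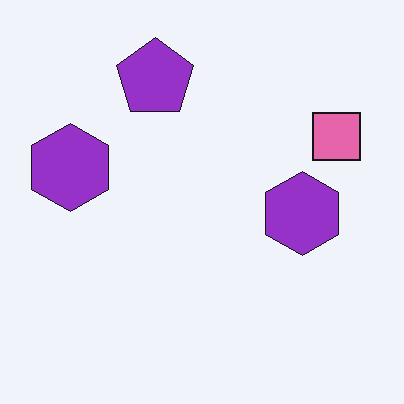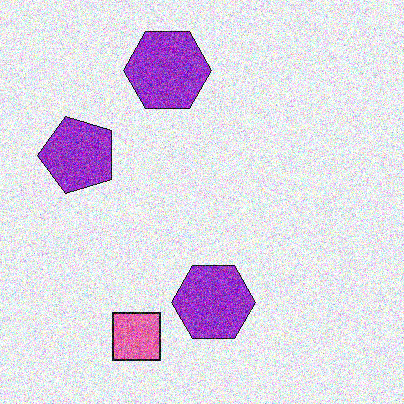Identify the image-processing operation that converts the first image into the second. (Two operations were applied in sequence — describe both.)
The image was transposed (reflected across the top-left ↔ bottom-right diagonal), then degraded with heavy additive noise.

Shapes have swapped their row and column positions — what was in the top-right is now in the bottom-left — a diagonal reflection. Random speckle covers the whole image, including the flat background.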